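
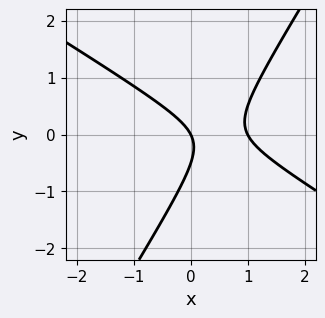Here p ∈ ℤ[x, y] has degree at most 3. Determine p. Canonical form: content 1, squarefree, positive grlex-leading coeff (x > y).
1. Degree: the shape is more complex than any degree-1 curve, so deg p = 2.
2. From the axis intercepts and sections: the x-axis gridline crossings are at x ∈ {0, 1}; one y-axis crossing is at y = 0.
3. The integer polynomial consistent with all of this is the stated p.

2*x^2 + 2*x*y - 2*y^2 - 2*x - y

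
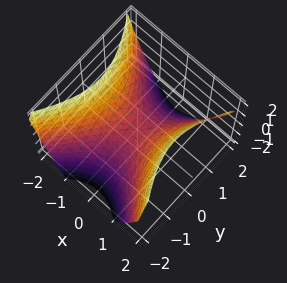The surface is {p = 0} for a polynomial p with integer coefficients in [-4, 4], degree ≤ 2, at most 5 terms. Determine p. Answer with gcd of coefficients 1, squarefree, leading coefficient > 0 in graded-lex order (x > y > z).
3*x^2 - 2*y^2 - 3*z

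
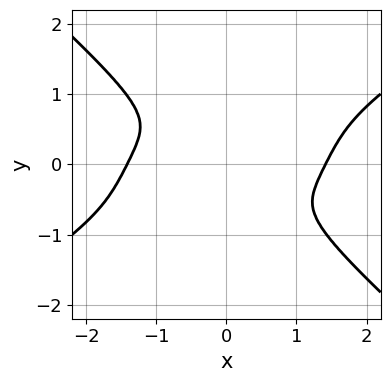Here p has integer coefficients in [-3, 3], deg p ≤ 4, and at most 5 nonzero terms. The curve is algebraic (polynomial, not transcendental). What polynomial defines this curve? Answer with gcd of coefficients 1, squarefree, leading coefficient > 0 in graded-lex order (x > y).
First, the degree is 4 — a generic line meets the curve in up to 4 points.
Finally, the integer polynomial consistent with all of this is the stated p.

x^4 - x^3*y - 3*y^4 - 2*x^2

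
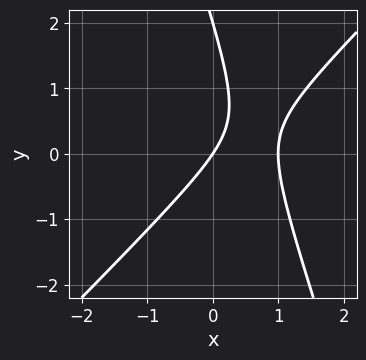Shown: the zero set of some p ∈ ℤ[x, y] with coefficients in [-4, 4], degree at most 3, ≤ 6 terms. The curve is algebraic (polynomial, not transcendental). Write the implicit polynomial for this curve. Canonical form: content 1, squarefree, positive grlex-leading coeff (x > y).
(a) The degree is 2 — the shape is more complex than any degree-1 curve.
(b) Reading off the gridlines: the x-axis gridline crossings are at x ∈ {0, 1}; the y-axis gridline crossings are at y ∈ {0, 2}.
(c) Solving for integer coefficients yields p as stated.

3*x^2 - 2*x*y - y^2 - 3*x + 2*y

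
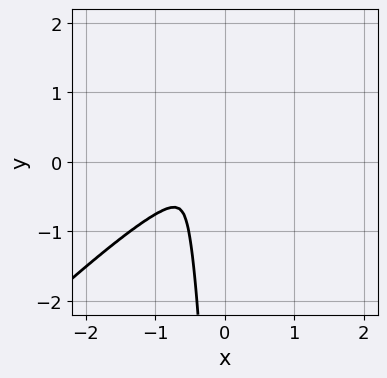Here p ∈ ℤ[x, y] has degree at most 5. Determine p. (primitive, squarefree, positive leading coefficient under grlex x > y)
x^4 - x*y^3 + 3*x*y^2 + 2*y^2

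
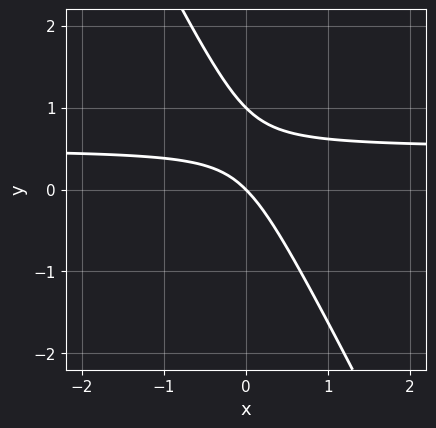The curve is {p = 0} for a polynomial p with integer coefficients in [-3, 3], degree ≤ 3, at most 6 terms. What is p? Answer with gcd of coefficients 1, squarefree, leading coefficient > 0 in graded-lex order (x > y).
2*x*y + y^2 - x - y

1. Degree: the shape is more complex than any degree-1 curve, so deg p = 2.
2. From the axis intercepts and sections: among the integer gridlines, it crosses the y-axis at y ∈ {0, 1}; one x-axis crossing is at x = 0.
3. Solving for integer coefficients yields p as stated.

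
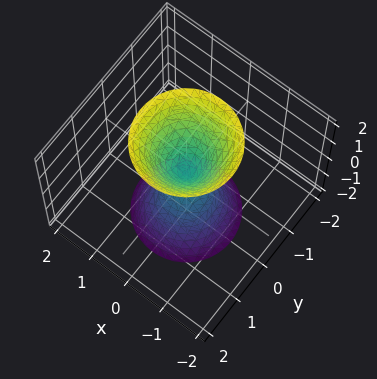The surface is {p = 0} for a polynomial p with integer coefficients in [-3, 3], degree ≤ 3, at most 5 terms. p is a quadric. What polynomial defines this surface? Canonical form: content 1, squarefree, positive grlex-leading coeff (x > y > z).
First, there are 2 components. Treating them together as one polynomial.
Next, deg p = 2. A double cone through the origin; a quadric.
Next, symmetries: the z ↦ −z reflection is a symmetry, so z appears only in even powers; the surface is invariant under rotation about z: p = q(x² + y², z).
Then, from the visible intercepts: it meets the x-axis at x = 0 (among the integer gridlines); it meets the z-axis at z = 0 (among the integer gridlines); a circular section at z = 1 has radius between 0 and 1; one y-axis crossing is at y = 0.
Finally, matching integer coefficients to the picture gives p.

3*x^2 + 3*y^2 - z^2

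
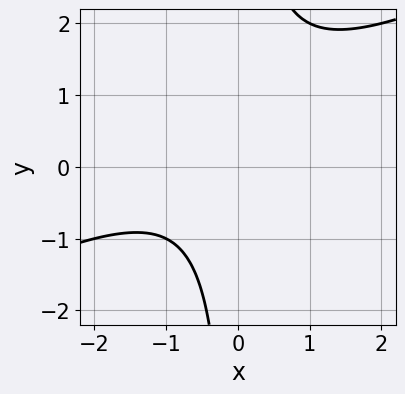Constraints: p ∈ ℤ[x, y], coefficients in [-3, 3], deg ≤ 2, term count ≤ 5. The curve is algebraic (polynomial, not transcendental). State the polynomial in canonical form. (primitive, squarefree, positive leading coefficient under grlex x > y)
x^2 - 2*x*y + x + 2

1. Degree: no degree-1 curve has this shape, so deg p = 2.
2. Checking where it meets the axes: no x-intercept at any integer in the box; it misses every integer gridline on the y-axis.
3. Putting this together gives p.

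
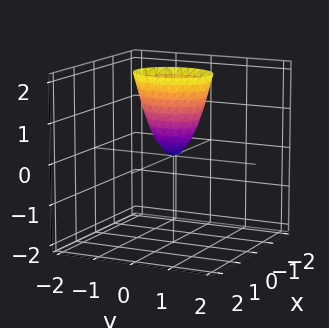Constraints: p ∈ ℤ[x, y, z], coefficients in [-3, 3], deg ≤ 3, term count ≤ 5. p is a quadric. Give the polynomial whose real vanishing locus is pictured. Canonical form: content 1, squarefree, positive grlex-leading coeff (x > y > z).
(a) deg p = 2. A paraboloid; a quadric.
(b) Symmetries: mirror symmetry x ↦ −x ⇒ only even powers of x; the y ↦ −y reflection is a symmetry, so y appears only in even powers.
(c) Checking where it meets the axes: it meets the z-axis at z = 0 (among the integer gridlines); it meets the x-axis at x = 0 (among the integer gridlines).
(d) These observations pin down the coefficients.

3*x^2 + 2*y^2 - z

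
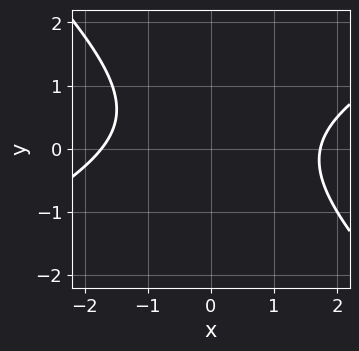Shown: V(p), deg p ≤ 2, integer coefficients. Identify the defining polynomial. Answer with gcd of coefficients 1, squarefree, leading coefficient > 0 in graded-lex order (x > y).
The degree is 2 — no degree-1 curve has this shape.
Against the integer gridlines: it misses every integer gridline on the y-axis.
Putting this together gives p.

x^2 - x*y - 2*y^2 + y - 3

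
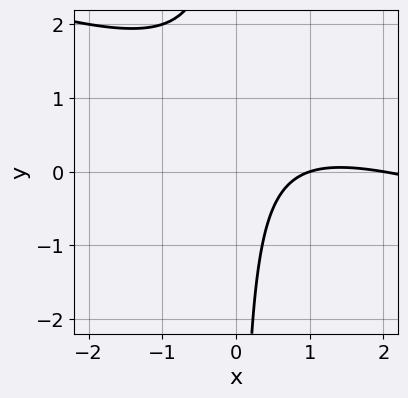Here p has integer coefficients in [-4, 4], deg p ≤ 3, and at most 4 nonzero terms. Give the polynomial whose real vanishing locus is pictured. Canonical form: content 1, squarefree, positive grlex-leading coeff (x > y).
x^2 + 3*x*y - 3*x + 2

(a) The degree is 2 — no degree-1 curve has this shape.
(b) Observable constraints: it misses every integer gridline on the y-axis; the x-axis gridline crossings are at x ∈ {1, 2}.
(c) Assembling these constraints gives the stated polynomial.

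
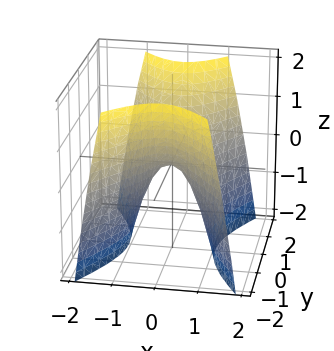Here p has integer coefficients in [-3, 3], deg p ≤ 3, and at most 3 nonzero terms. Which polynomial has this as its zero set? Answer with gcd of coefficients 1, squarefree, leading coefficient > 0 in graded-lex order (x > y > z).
2*x^2 - y^2 + z

1. The degree is 2 — a saddle surface; a quadric.
2. Symmetries: the x ↦ −x reflection is a symmetry, so x appears only in even powers; the y ↦ −y reflection is a symmetry, so y appears only in even powers.
3. From the axis intercepts and sections: it crosses the z-axis at the gridline z = 0; it crosses the y-axis at the gridline y = 0; one x-axis crossing is at x = 0.
4. Putting this together gives p.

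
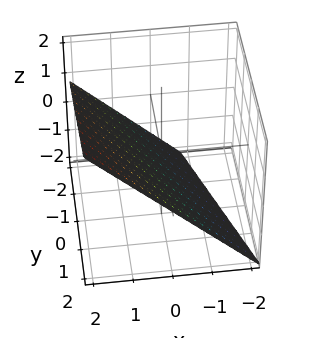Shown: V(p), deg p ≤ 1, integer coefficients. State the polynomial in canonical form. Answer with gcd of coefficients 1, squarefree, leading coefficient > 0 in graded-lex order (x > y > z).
Degree: the surface is flat (a plane), so deg p = 1.
Reading off the gridlines: it meets the y-axis at y = 2 (among the integer gridlines).
Fitting integer coefficients to these (and the overall shape) gives p.

3*x + y - 3*z - 2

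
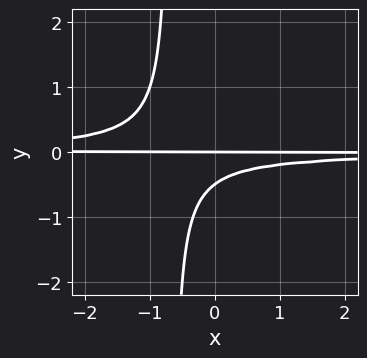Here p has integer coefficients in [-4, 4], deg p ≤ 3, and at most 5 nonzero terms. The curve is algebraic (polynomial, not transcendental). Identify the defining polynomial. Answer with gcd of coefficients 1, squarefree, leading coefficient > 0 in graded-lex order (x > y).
3*x*y^2 + 2*y^2 + y

Degree: no degree-2 curve has this shape, so deg p = 3.
Reading off the gridlines: every point of the x-axis in the box is on the curve; one y-axis crossing is at y = 0.
Putting this together gives p.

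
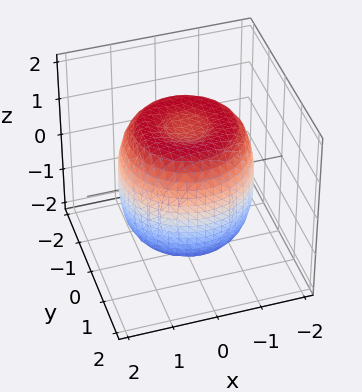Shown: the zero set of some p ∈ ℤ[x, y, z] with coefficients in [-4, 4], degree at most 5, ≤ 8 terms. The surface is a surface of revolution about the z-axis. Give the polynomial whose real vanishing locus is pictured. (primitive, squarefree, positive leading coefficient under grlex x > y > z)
2*x^4 + 4*x^2*y^2 + 2*y^4 - 3*x^2 - 3*y^2 + 2*z^2 - 3

1. deg p = 4.
2. Symmetries: every cross-section ⟂ z is a circle, so x, y appear only via x² + y².
3. Reading off the gridlines: a circular section at z = -1 has radius between 1 and 2.
4. Together with the visible shape, these determine p as stated.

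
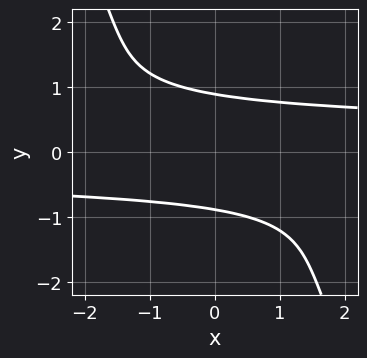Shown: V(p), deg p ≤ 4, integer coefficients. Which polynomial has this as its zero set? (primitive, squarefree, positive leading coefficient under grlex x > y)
2*x*y^3 + y^4 + 3*y^2 - 3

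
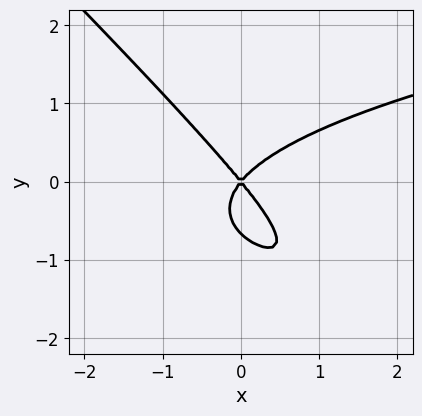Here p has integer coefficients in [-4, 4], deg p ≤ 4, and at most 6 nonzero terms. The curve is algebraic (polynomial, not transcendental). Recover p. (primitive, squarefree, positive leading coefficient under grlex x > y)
3*x*y^2 + 3*y^3 - 3*x^2 + 2*y^2

(a) The degree is 3 — the shape is more complex than any degree-2 curve.
(b) Against the integer gridlines: it meets the x-axis at x = 0 (among the integer gridlines); it crosses the y-axis at the gridline y = 0.
(c) These observations pin down the coefficients.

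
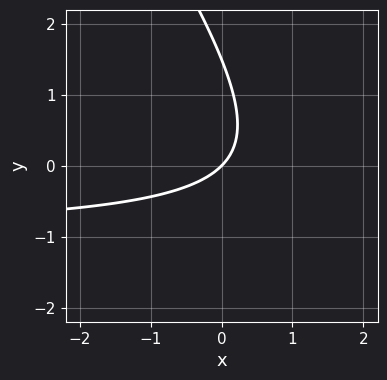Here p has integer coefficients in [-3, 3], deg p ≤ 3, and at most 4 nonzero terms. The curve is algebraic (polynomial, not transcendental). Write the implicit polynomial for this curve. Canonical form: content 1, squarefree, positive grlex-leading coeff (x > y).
Degree: no degree-1 curve has this shape, so deg p = 2.
Checking where it meets the axes: it crosses the x-axis at the gridline x = 0; it crosses the y-axis at the gridline y = 0.
Solving for integer coefficients yields p as stated.

3*x*y + 2*y^2 + 3*x - 3*y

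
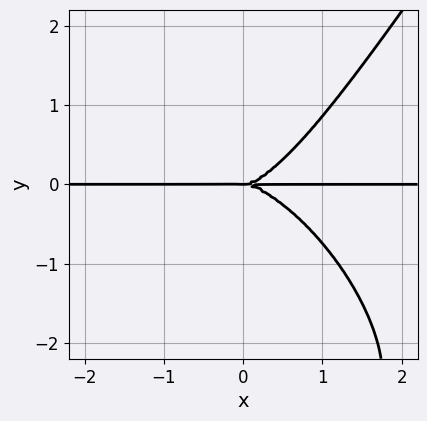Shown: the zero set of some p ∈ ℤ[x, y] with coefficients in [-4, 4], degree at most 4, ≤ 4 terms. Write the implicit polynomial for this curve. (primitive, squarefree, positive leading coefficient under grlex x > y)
2*x^3*y + x^2*y^2 - y^4 - 3*y^3

(a) Degree: no degree-3 curve has this shape, so deg p = 4.
(b) From the visible intercepts: every point of the x-axis in the box is on the curve; it meets the y-axis at y = 0 (among the integer gridlines).
(c) Matching integer coefficients to the picture gives p.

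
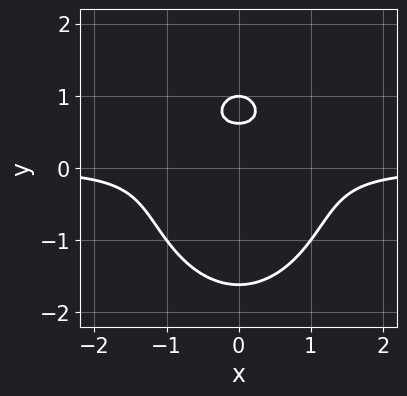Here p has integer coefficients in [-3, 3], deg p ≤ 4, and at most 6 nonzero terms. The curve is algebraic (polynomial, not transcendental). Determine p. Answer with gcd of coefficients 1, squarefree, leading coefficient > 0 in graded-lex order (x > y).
First, the degree is 3 — no degree-2 curve has this shape.
Next, symmetries: the x ↦ −x reflection is a symmetry, so x appears only in even powers.
Next, from the visible intercepts: no x-intercept at any integer in the box; it meets the y-axis at y = 1 (among the integer gridlines).
Finally, putting this together gives p.

2*x^2*y + y^3 - 2*y + 1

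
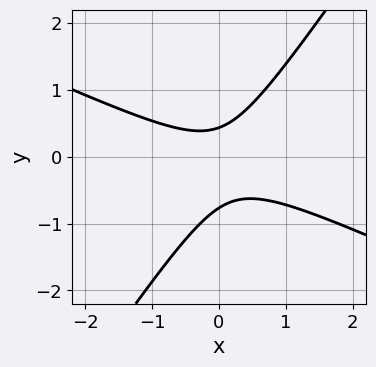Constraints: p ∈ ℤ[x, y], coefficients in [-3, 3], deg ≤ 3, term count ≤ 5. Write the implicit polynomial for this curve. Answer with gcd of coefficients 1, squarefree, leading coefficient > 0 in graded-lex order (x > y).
2*x^2 + 3*x*y - 3*y^2 - y + 1

(a) deg p = 2. The shape is more complex than any degree-1 curve.
(b) From the axis intercepts and sections: no x-intercept at any integer in the box.
(c) Solving for integer coefficients yields p as stated.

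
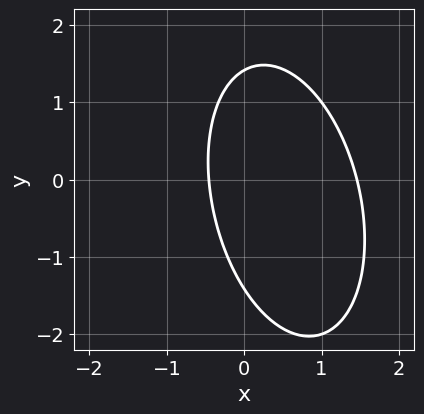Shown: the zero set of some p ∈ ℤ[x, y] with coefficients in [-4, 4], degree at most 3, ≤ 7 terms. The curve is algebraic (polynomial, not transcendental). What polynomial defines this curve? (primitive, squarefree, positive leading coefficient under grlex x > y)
3*x^2 + x*y + y^2 - 3*x - 2

Degree: no degree-1 curve has this shape, so deg p = 2.
Putting this together gives p.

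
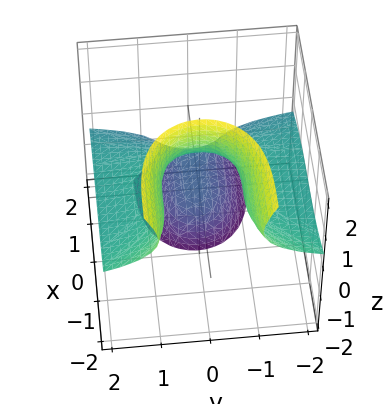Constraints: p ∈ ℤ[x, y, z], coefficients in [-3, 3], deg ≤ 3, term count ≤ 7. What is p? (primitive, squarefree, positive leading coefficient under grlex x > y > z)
x^3 + 3*x^2*z + 3*x*z^2 + 3*y^2*z - 1

1. Degree: a generic line meets the surface in up to 3 points, so deg p = 3.
2. From the axis intercepts and sections: no z-intercept at any integer in the box; it meets the x-axis at x = 1 (among the integer gridlines).
3. The integer polynomial consistent with all of this is the stated p.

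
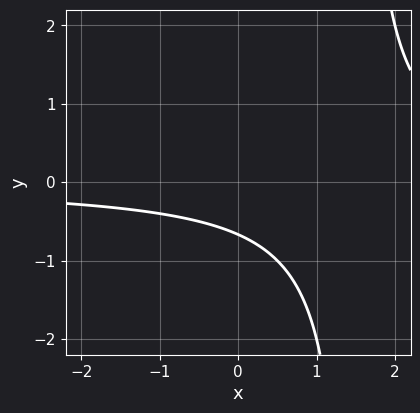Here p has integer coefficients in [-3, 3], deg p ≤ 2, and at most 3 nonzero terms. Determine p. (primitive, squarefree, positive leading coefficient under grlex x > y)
2*x*y - 3*y - 2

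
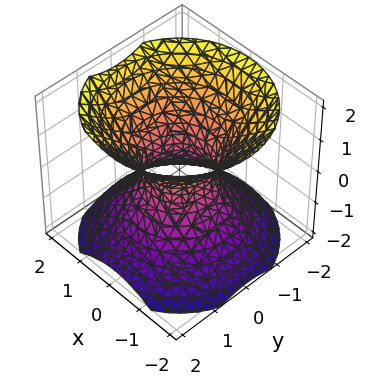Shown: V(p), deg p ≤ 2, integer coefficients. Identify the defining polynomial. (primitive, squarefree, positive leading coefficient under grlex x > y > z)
3*x^2 + 3*y^2 - 3*z^2 - 2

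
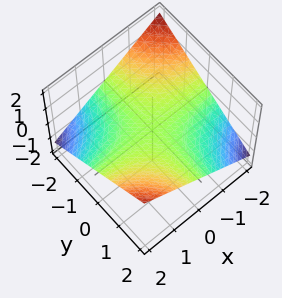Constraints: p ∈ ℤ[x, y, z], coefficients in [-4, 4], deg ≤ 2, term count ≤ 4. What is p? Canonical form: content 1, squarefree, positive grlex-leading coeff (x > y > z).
x*y - 3*z

1. Degree: a saddle surface; a quadric, so deg p = 2.
2. Reading off the gridlines: it crosses the z-axis at the gridline z = 0; every point of the y-axis in the box is on the surface; every point of the x-axis in the box is on the surface.
3. Putting this together gives p.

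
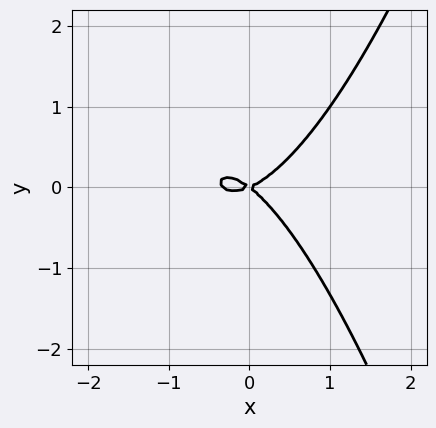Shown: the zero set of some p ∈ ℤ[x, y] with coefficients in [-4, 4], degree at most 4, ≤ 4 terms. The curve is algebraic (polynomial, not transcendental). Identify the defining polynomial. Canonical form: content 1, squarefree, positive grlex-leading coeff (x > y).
(a) Degree: no degree-2 curve has this shape, so deg p = 3.
(b) From the axis intercepts and sections: it meets the y-axis at y = 0 (among the integer gridlines); it crosses the x-axis at the gridline x = 0.
(c) The integer polynomial consistent with all of this is the stated p.

3*x^3 + x^2 - x*y - 3*y^2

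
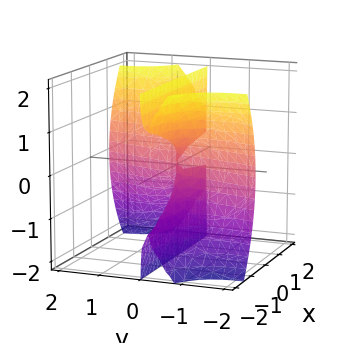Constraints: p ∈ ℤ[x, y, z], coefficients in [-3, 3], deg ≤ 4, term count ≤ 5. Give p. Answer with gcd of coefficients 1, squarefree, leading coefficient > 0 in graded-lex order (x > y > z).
First, degree: no degree-2 surface has this shape, so deg p = 3.
Then, observable constraints: every point of the x-axis in the box is on the surface; one y-axis crossing is at y = 0; every point of the z-axis in the box is on the surface.
Finally, putting this together gives p.

3*x*y^2 - y^3 - y*z^2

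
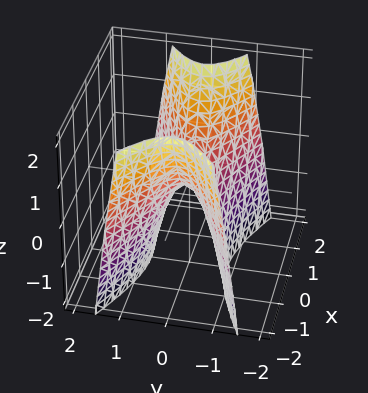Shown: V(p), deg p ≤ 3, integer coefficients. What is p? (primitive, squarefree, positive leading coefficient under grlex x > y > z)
x^2 - 3*y^2 - z

The degree is 2 — a hyperbolic paraboloid; a quadric.
Symmetries: mirror symmetry y ↦ −y ⇒ only even powers of y; mirror symmetry x ↦ −x ⇒ only even powers of x.
Reading off the gridlines: it crosses the x-axis at the gridline x = 0; one y-axis crossing is at y = 0; it crosses the z-axis at the gridline z = 0.
Together with the visible shape, these determine p as stated.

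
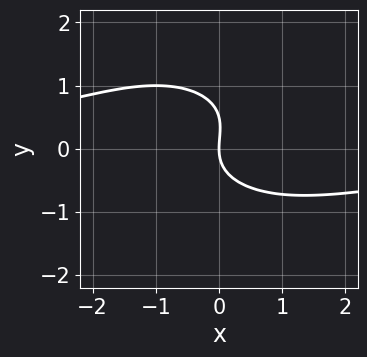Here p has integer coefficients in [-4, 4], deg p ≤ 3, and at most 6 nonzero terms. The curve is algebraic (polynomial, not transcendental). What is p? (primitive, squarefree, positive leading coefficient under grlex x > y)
First, degree: no degree-2 curve has this shape, so deg p = 3.
Next, from the visible intercepts: it meets the y-axis at y = 0 (among the integer gridlines); it crosses the x-axis at the gridline x = 0.
Finally, these observations pin down the coefficients.

x^2*y + 2*y^3 - y^2 + 2*x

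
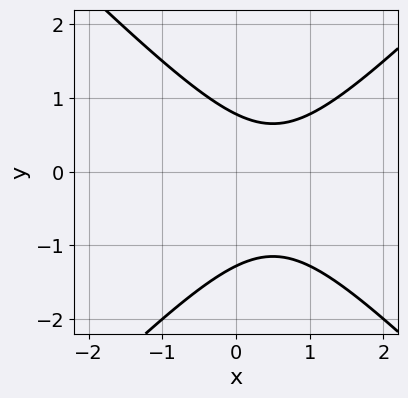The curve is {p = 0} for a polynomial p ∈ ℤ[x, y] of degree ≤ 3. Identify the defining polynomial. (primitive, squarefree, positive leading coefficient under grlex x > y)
First, the degree is 2 — the shape is more complex than any degree-1 curve.
Next, reading off the gridlines: no x-intercept at any integer in the box.
Finally, together with the visible shape, these determine p as stated.

2*x^2 - 2*y^2 - 2*x - y + 2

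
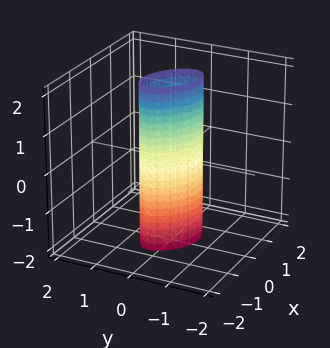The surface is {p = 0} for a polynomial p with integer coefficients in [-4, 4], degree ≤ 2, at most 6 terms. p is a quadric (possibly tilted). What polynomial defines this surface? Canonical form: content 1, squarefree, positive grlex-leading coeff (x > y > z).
The degree is 2 — the shape is more complex than any degree-1 surface.
Checking where it meets the axes: it misses every integer gridline on the z-axis.
Matching integer coefficients to the picture gives p.

2*x^2 + 2*x*y + 3*y^2 - 1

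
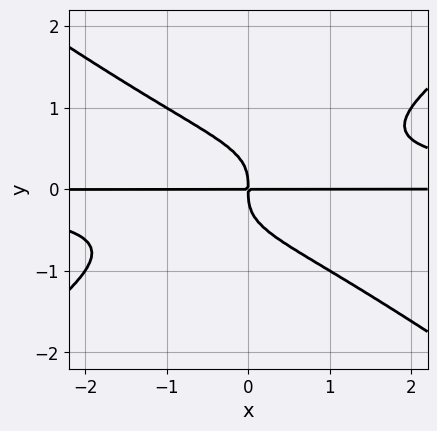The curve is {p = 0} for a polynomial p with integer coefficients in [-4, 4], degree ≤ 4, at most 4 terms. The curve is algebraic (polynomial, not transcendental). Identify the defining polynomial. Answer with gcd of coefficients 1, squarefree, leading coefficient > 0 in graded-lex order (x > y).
x^2*y^2 - 2*y^4 - x*y

(a) The degree is 4 — no degree-3 curve has this shape.
(b) From the visible intercepts: every point of the x-axis in the box is on the curve.
(c) The integer polynomial consistent with all of this is the stated p.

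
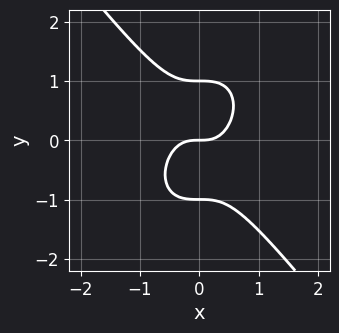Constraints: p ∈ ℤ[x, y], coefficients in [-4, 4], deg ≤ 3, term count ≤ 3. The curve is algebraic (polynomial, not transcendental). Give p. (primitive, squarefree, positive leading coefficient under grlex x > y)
deg p = 3. A generic line meets the curve in up to 3 points.
From the visible intercepts: the y-axis gridline crossings are at y ∈ {-1, 0, 1}; it crosses the x-axis at the gridline x = 0.
These observations pin down the coefficients.

2*x^3 + y^3 - y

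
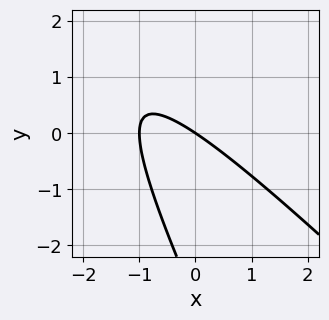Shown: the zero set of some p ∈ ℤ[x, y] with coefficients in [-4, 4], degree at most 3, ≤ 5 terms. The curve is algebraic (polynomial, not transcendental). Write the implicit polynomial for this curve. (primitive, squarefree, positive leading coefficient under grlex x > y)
Degree: no degree-1 curve has this shape, so deg p = 2.
From the visible intercepts: one y-axis crossing is at y = 0; among the integer gridlines, it crosses the x-axis at x ∈ {-1, 0}.
Fitting integer coefficients to these (and the overall shape) gives p.

2*x^2 + 3*x*y + y^2 + 2*x + 3*y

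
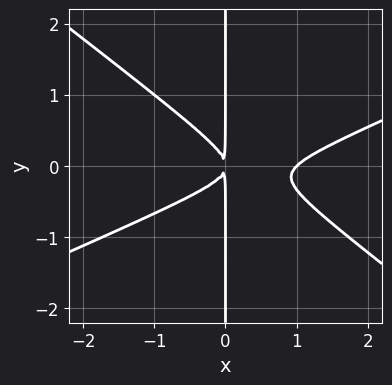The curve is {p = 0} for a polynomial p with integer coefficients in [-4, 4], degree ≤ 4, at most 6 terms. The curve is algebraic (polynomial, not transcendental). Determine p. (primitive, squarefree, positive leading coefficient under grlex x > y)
1. The degree is 3 — the shape is more complex than any degree-2 curve.
2. Observable constraints: every point of the y-axis in the box is on the curve; it crosses the x-axis at the gridline x = 1.
3. The integer polynomial consistent with all of this is the stated p.

x^3 - x^2*y - 3*x*y^2 - x^2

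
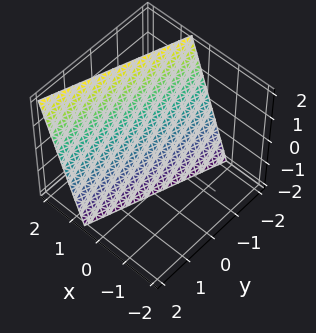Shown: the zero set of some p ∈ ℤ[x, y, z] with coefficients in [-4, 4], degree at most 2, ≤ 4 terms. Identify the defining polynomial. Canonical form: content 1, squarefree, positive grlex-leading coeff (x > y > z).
3*x - y - z - 2

First, degree: every cross-section is a straight line — this is a plane, so deg p = 1.
Next, from the axis intercepts and sections: it crosses the z-axis at the gridline z = -2; it crosses the y-axis at the gridline y = -2.
Finally, matching integer coefficients to the picture gives p.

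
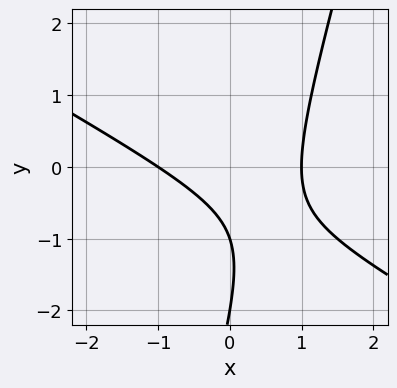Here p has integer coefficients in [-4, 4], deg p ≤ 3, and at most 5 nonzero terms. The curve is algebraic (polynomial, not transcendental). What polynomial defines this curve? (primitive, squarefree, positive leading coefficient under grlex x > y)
(a) deg p = 2. No degree-1 curve has this shape.
(b) From the visible intercepts: among the integer gridlines, it crosses the y-axis at y ∈ {-2, -1}; among the integer gridlines, it crosses the x-axis at x ∈ {-1, 1}.
(c) Assembling these constraints gives the stated polynomial.

2*x^2 + 3*x*y - y^2 - 3*y - 2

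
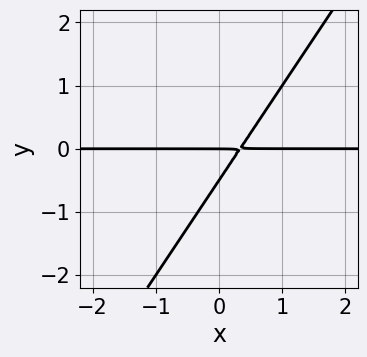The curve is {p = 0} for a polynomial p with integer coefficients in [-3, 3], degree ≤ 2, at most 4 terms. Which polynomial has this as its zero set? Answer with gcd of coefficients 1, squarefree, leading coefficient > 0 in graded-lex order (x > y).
3*x*y - 2*y^2 - y

(a) The degree is 2 — no degree-1 curve has this shape.
(b) Reading off the gridlines: every point of the x-axis in the box is on the curve; it meets the y-axis at y = 0 (among the integer gridlines).
(c) Matching integer coefficients to the picture gives p.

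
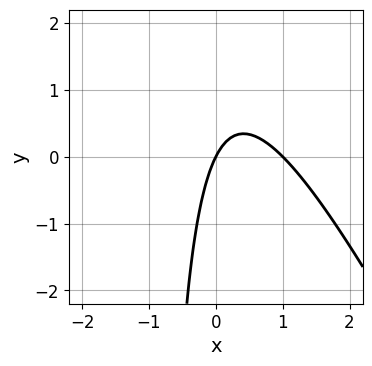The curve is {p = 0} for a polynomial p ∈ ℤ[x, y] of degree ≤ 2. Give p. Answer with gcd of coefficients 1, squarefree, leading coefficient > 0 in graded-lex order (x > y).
2*x^2 + x*y - 2*x + y

1. The degree is 2 — no degree-1 curve has this shape.
2. Checking where it meets the axes: among the integer gridlines, it crosses the x-axis at x ∈ {0, 1}; one y-axis crossing is at y = 0.
3. Assembling these constraints gives the stated polynomial.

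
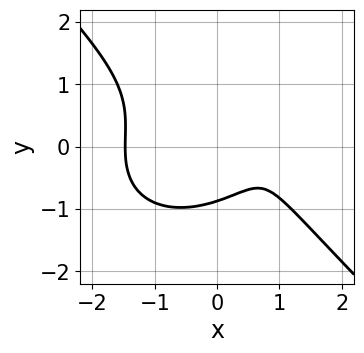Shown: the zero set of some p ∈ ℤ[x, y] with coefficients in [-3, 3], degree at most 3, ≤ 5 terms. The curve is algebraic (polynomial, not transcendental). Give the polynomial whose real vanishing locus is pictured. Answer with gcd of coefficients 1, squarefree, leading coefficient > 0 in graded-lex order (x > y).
First, the degree is 3 — the shape is more complex than any degree-2 curve.
Finally, solving for integer coefficients yields p as stated.

2*x^3 + x*y^2 + 3*y^3 - 3*x + 2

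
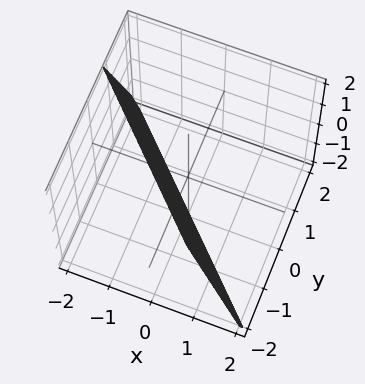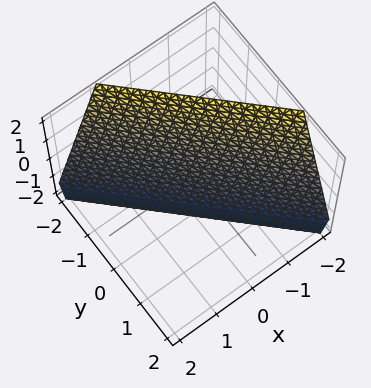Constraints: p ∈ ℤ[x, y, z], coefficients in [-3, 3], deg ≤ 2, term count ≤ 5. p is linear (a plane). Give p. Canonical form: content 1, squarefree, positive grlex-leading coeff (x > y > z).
3*x + 3*y + z + 2

deg p = 1. Every cross-section is a straight line — this is a plane.
Observable constraints: it crosses the z-axis at the gridline z = -2.
Fitting integer coefficients to these (and the overall shape) gives p.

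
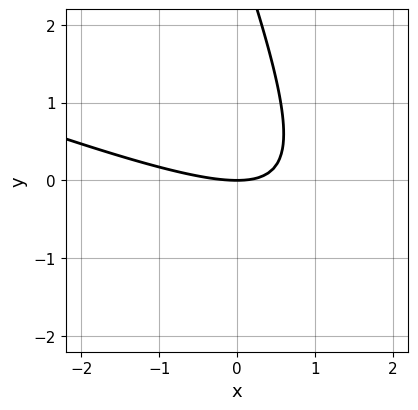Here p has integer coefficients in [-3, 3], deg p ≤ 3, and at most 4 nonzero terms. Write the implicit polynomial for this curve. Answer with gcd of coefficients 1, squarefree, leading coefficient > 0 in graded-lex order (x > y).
(a) The degree is 2 — no degree-1 curve has this shape.
(b) From the axis intercepts and sections: it crosses the y-axis at the gridline y = 0; it crosses the x-axis at the gridline x = 0.
(c) Solving for integer coefficients yields p as stated.

x^2 + 3*x*y + y^2 - 3*y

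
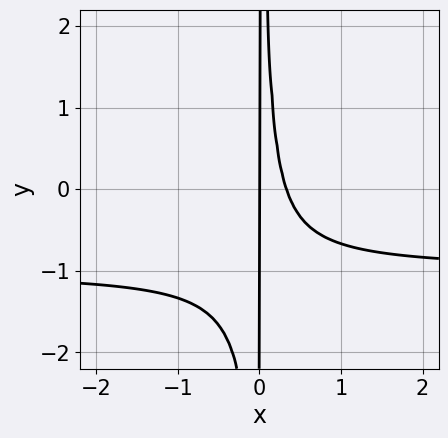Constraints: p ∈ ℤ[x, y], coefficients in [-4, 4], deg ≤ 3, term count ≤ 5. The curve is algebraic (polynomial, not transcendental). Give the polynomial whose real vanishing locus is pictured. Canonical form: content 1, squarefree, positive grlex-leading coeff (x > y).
3*x^2*y + 3*x^2 - x

1. Degree: a generic line meets the curve in up to 3 points, so deg p = 3.
2. Reading off the gridlines: every point of the y-axis in the box is on the curve; it crosses the x-axis at the gridline x = 0.
3. The integer polynomial consistent with all of this is the stated p.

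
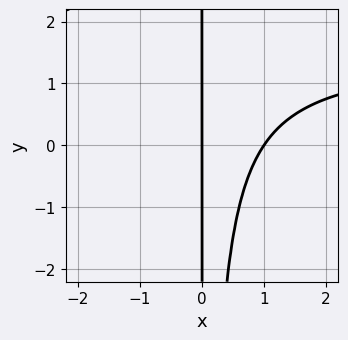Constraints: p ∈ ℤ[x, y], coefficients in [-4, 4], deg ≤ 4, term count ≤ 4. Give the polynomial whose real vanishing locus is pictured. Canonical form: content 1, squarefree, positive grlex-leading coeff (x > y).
2*x^2*y - 3*x^2 + 3*x

(a) The degree is 3 — a generic line meets the curve in up to 3 points.
(b) From the axis intercepts and sections: the x-axis gridline crossings are at x ∈ {0, 1}; the visible y-axis segment lies entirely on the curve.
(c) Matching integer coefficients to the picture gives p.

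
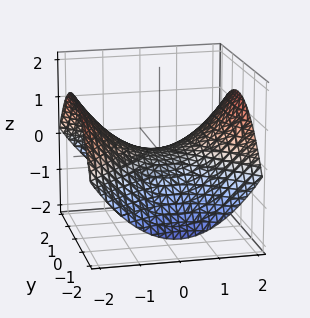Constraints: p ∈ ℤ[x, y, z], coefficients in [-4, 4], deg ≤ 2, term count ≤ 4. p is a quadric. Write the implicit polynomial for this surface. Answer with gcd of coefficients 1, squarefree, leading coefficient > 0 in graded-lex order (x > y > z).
x^2 - y^2 - 3*z

1. deg p = 2. A hyperbolic paraboloid; a quadric.
2. Symmetries: mirror symmetry x ↦ −x ⇒ only even powers of x; the y ↦ −y reflection is a symmetry, so y appears only in even powers.
3. Observable constraints: one y-axis crossing is at y = 0; one x-axis crossing is at x = 0.
4. Matching integer coefficients to the picture gives p.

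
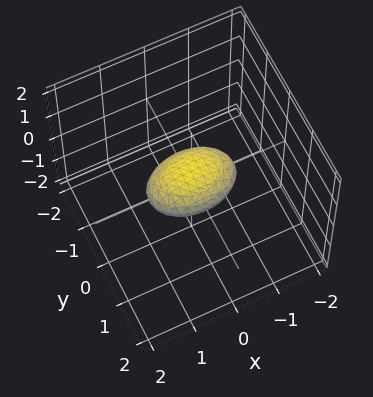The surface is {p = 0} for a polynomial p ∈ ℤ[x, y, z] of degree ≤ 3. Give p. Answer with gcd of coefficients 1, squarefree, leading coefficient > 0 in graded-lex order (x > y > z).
First, the degree is 2 — bounded and convex; a quadric.
Then, symmetries: mirror symmetry y ↦ −y ⇒ only even powers of y; it's symmetric under x → −x, forcing even powers of x; it's symmetric under z → −z, forcing even powers of z.
Then, observable constraints: among the integer gridlines, it crosses the x-axis at x ∈ {-1, 1}.
Finally, assembling these constraints gives the stated polynomial.

x^2 + 2*y^2 + 3*z^2 - 1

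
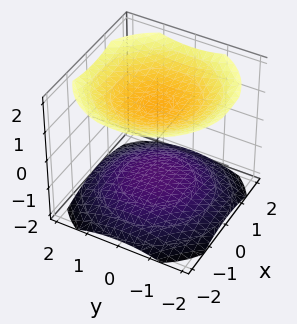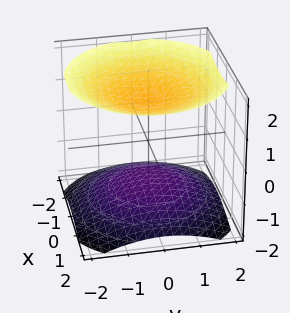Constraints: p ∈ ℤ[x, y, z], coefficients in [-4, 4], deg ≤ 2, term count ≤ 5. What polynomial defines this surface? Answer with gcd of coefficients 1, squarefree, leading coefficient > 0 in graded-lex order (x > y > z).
(a) I count 2 distinct pieces. They look like related sheets of one shape, so recover p as a whole.
(b) Degree: two sheets facing apart; a quadric, so deg p = 2.
(c) Symmetries: the z ↦ −z reflection is a symmetry, so z appears only in even powers; every cross-section ⟂ z is a circle, so x, y appear only via x² + y².
(d) From the axis intercepts and sections: the surface avoids every integer x-axis point in the box; no y-intercept at any integer in the box.
(e) Assembling these constraints gives the stated polynomial.

x^2 + y^2 - 2*z^2 + 3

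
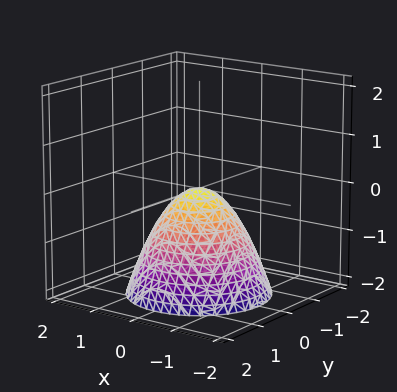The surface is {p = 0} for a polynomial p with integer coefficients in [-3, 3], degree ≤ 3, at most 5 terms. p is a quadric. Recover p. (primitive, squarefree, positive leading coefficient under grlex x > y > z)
x^2 + y^2 + z

(a) The degree is 2 — a paraboloid; a quadric.
(b) By symmetry, the surface is invariant under rotation about z: p = q(x² + y², z).
(c) From the axis intercepts and sections: it crosses the y-axis at the gridline y = 0; a circular section at z = -1 has radius exactly 1; one x-axis crossing is at x = 0; it meets the z-axis at z = 0 (among the integer gridlines).
(d) Together with the visible shape, these determine p as stated.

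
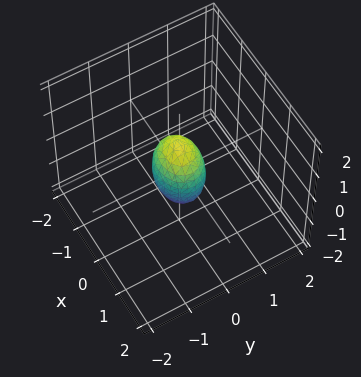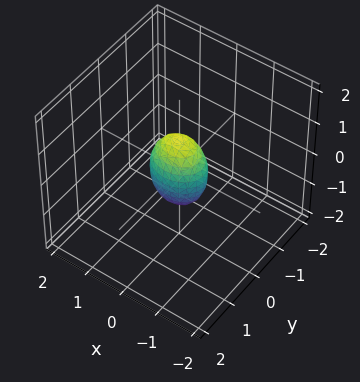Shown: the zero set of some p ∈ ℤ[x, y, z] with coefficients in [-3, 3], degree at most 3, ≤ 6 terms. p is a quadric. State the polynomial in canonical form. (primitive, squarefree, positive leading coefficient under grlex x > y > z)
The degree is 2 — a closed, bounded, convex surface; a quadric.
Symmetries: the z ↦ −z reflection is a symmetry, so z appears only in even powers; it's symmetric under y → −y, forcing even powers of y; the x ↦ −x reflection is a symmetry, so x appears only in even powers.
From the visible intercepts: among the integer gridlines, it crosses the z-axis at z ∈ {-1, 1}.
Putting this together gives p.

2*x^2 + 3*y^2 + z^2 - 1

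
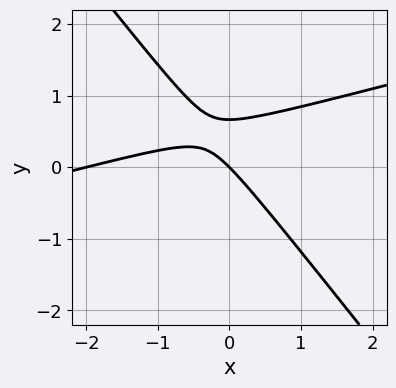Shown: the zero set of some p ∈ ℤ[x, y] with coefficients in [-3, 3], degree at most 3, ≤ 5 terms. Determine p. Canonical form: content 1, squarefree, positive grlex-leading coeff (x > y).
First, the degree is 2 — the shape is more complex than any degree-1 curve.
Then, from the axis intercepts and sections: the x-axis gridline crossings are at x ∈ {-2, 0}; it meets the y-axis at y = 0 (among the integer gridlines).
Finally, assembling these constraints gives the stated polynomial.

x^2 - 3*x*y - 3*y^2 + 2*x + 2*y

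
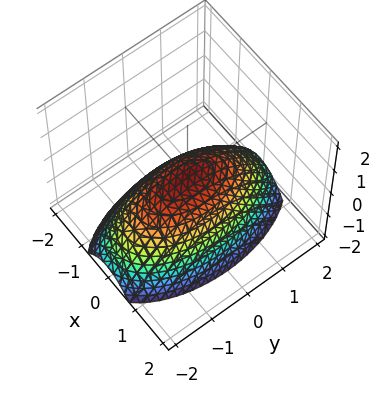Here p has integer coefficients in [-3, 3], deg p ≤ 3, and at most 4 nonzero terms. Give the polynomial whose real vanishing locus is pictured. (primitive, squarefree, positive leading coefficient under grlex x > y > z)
(a) deg p = 2.
(b) Symmetries: the y ↦ −y reflection is a symmetry, so y appears only in even powers; mirror symmetry x ↦ −x ⇒ only even powers of x.
(c) From the visible intercepts: it crosses the y-axis at the gridline y = 0; one z-axis crossing is at z = 0; it meets the x-axis at x = 0 (among the integer gridlines).
(d) Solving for integer coefficients yields p as stated.

3*x^2 + y^2 + 3*z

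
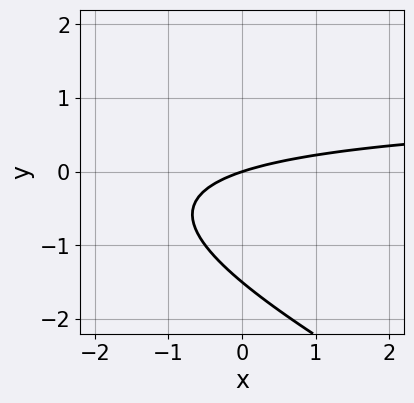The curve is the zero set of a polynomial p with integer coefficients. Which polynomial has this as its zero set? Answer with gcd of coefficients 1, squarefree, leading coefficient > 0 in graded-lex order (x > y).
x*y + 2*y^2 - x + 3*y

(a) deg p = 2. No degree-1 curve has this shape.
(b) From the visible intercepts: it meets the y-axis at y = 0 (among the integer gridlines); it meets the x-axis at x = 0 (among the integer gridlines).
(c) Matching integer coefficients to the picture gives p.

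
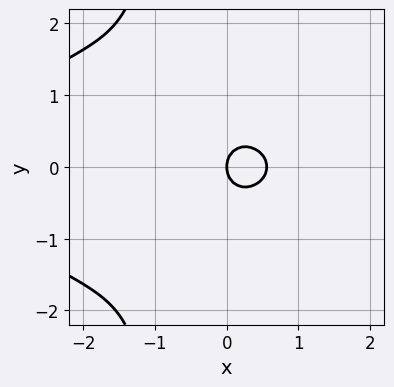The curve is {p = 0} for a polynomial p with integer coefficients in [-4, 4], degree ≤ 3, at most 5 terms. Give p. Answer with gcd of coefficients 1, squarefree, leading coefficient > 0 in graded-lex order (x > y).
(a) deg p = 3. A generic line meets the curve in up to 3 points.
(b) Symmetries: mirror symmetry y ↦ −y ⇒ only even powers of y.
(c) Observable constraints: it meets the y-axis at y = 0 (among the integer gridlines); it meets the x-axis at x = 0 (among the integer gridlines).
(d) These observations pin down the coefficients.

x^3 + 3*x*y^2 + 3*x^2 + 3*y^2 - 2*x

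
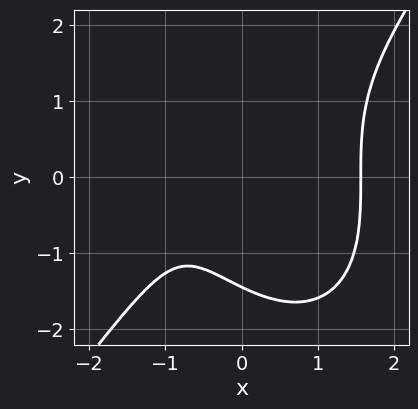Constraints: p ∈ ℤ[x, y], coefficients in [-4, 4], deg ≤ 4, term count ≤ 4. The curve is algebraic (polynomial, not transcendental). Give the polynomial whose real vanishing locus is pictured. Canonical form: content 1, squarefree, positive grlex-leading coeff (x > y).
2*x^3 - y^3 - 3*x - 3

(a) The degree is 3 — no degree-2 curve has this shape.
(b) Putting this together gives p.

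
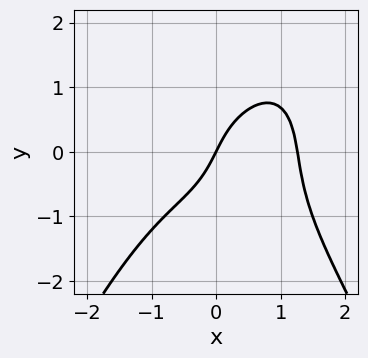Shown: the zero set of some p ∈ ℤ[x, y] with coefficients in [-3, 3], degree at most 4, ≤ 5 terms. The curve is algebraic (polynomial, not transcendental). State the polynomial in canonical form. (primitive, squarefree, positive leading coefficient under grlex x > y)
x^4 + y^3 - 2*x + y

1. deg p = 4. A generic line meets the curve in up to 4 points.
2. Checking where it meets the axes: it meets the y-axis at y = 0 (among the integer gridlines); it meets the x-axis at x = 0 (among the integer gridlines).
3. These observations pin down the coefficients.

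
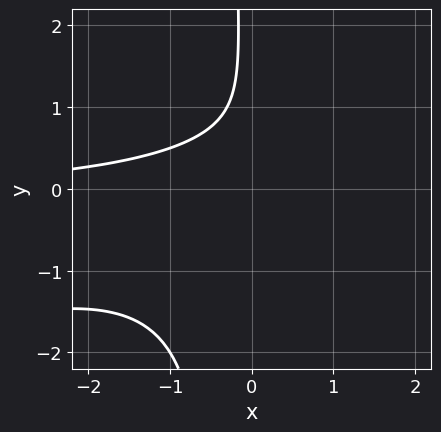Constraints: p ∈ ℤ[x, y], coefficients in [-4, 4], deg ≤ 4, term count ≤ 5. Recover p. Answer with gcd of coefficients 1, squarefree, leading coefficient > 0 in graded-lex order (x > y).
x^2*y - 3*x*y^2 - y^2 + 2*y - 2

Degree: a generic line meets the curve in up to 3 points, so deg p = 3.
Against the integer gridlines: the curve avoids every integer y-axis point in the box; the curve avoids every integer x-axis point in the box.
The integer polynomial consistent with all of this is the stated p.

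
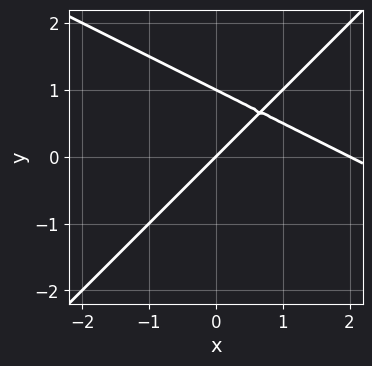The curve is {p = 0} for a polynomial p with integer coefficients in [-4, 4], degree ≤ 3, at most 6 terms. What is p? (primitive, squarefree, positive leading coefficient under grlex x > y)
First, degree: a generic line meets the curve in up to 2 points, so deg p = 2.
Next, from the visible intercepts: among the integer gridlines, it crosses the y-axis at y ∈ {0, 1}; among the integer gridlines, it crosses the x-axis at x ∈ {0, 2}.
Finally, these observations pin down the coefficients.

x^2 + x*y - 2*y^2 - 2*x + 2*y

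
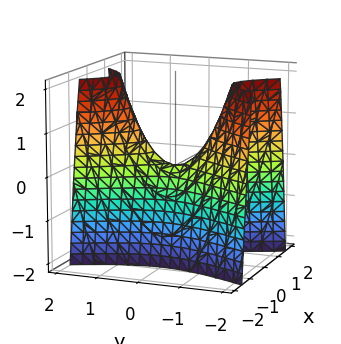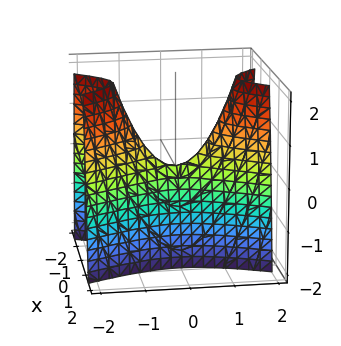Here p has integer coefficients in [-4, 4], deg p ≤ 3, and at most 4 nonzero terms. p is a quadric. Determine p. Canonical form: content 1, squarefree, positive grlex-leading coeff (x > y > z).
3*x^2 - y^2 + z

(a) Degree: a hyperbolic paraboloid; a quadric, so deg p = 2.
(b) Symmetries: mirror symmetry x ↦ −x ⇒ only even powers of x; mirror symmetry y ↦ −y ⇒ only even powers of y.
(c) From the axis intercepts and sections: it crosses the x-axis at the gridline x = 0; it crosses the y-axis at the gridline y = 0; one z-axis crossing is at z = 0.
(d) Fitting integer coefficients to these (and the overall shape) gives p.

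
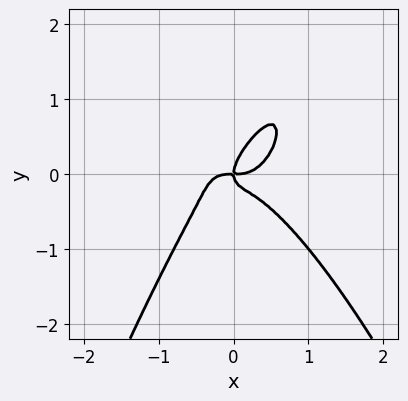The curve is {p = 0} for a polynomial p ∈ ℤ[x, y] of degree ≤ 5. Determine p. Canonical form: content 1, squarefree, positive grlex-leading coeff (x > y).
3*x^4 - 2*x*y^2 + 2*y^3 - x*y

(a) Degree: a generic line meets the curve in up to 4 points, so deg p = 4.
(b) Observable constraints: it meets the y-axis at y = 0 (among the integer gridlines); it crosses the x-axis at the gridline x = 0.
(c) Matching integer coefficients to the picture gives p.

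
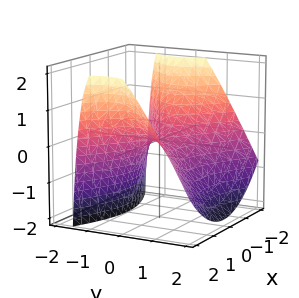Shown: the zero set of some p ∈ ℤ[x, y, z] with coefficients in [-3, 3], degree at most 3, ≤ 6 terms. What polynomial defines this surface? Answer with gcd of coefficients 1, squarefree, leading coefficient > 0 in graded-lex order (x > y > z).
The degree is 2 — the shape is more complex than any degree-1 surface.
Observable constraints: one z-axis crossing is at z = 0; one y-axis crossing is at y = 0; one x-axis crossing is at x = 0.
These observations pin down the coefficients.

x^2 - 2*y^2 - y*z - 2*z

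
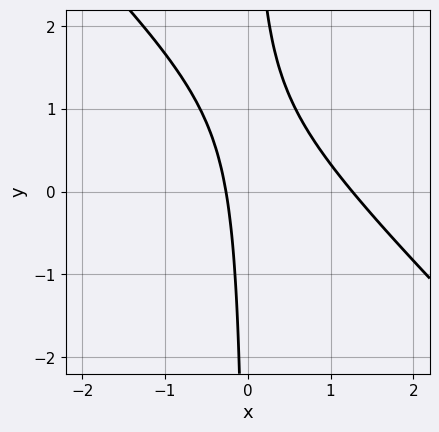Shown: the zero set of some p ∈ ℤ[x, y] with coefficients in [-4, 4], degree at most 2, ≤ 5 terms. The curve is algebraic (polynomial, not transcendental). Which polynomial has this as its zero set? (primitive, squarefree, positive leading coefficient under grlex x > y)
3*x^2 + 3*x*y - 3*x - 1

1. Degree: a generic line meets the curve in up to 2 points, so deg p = 2.
2. Checking where it meets the axes: it misses every integer gridline on the y-axis.
3. The integer polynomial consistent with all of this is the stated p.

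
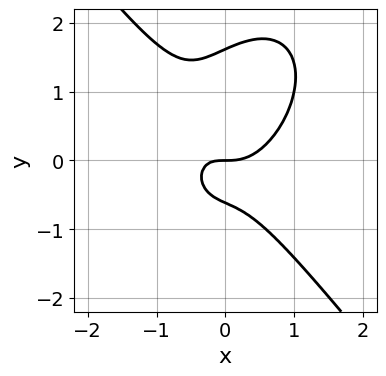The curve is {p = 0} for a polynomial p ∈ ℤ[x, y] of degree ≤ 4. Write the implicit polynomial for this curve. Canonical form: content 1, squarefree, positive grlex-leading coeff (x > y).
1. Degree: a generic line meets the curve in up to 3 points, so deg p = 3.
2. Observable constraints: it crosses the y-axis at the gridline y = 0; one x-axis crossing is at x = 0.
3. Assembling these constraints gives the stated polynomial.

2*x^3 + y^3 - x*y - y^2 - y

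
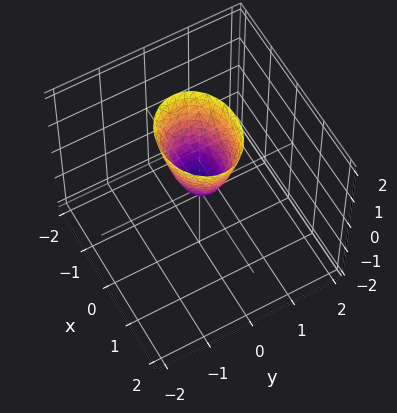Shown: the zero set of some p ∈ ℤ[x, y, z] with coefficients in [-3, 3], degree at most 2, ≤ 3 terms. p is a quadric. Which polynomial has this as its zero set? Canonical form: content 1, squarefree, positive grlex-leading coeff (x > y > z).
2*x^2 + 3*y^2 - z

First, the degree is 2 — a single bowl opening along one axis; a quadric.
Next, symmetries: the x ↦ −x reflection is a symmetry, so x appears only in even powers; the y ↦ −y reflection is a symmetry, so y appears only in even powers.
Next, observable constraints: one x-axis crossing is at x = 0; one y-axis crossing is at y = 0.
Finally, these observations pin down the coefficients.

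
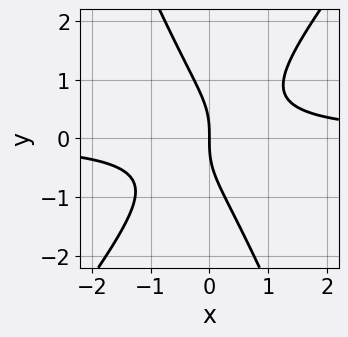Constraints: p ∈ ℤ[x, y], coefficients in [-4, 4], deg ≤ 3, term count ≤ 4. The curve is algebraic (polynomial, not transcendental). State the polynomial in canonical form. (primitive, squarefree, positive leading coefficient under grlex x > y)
1. The degree is 3 — the shape is more complex than any degree-2 curve.
2. Against the integer gridlines: it meets the y-axis at y = 0 (among the integer gridlines); it crosses the x-axis at the gridline x = 0.
3. Fitting integer coefficients to these (and the overall shape) gives p.

3*x^2*y - x*y^2 - y^3 - 2*x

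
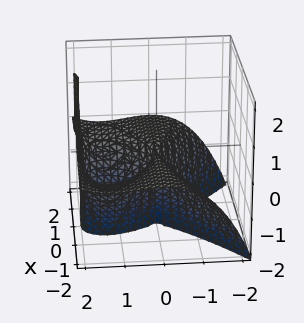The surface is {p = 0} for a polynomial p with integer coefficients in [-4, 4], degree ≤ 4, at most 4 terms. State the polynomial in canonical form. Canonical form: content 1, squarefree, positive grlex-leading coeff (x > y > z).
2*x^2*z - y^3 + 2*y^2

First, degree: a generic line meets the surface in up to 3 points, so deg p = 3.
Next, observable constraints: every point of the x-axis in the box is on the surface; it crosses the y-axis at the gridline y = 2; every point of the z-axis in the box is on the surface.
Finally, matching integer coefficients to the picture gives p.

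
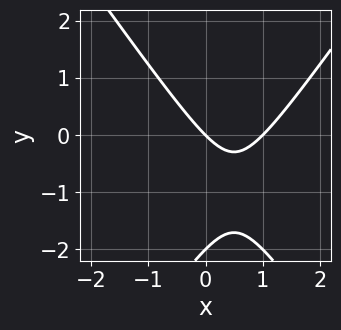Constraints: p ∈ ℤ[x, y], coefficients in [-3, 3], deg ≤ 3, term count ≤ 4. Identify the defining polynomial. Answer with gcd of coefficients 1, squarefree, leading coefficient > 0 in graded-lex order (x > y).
(a) The degree is 2 — no degree-1 curve has this shape.
(b) Reading off the gridlines: among the integer gridlines, it crosses the y-axis at y ∈ {-2, 0}; among the integer gridlines, it crosses the x-axis at x ∈ {0, 1}.
(c) Matching integer coefficients to the picture gives p.

2*x^2 - y^2 - 2*x - 2*y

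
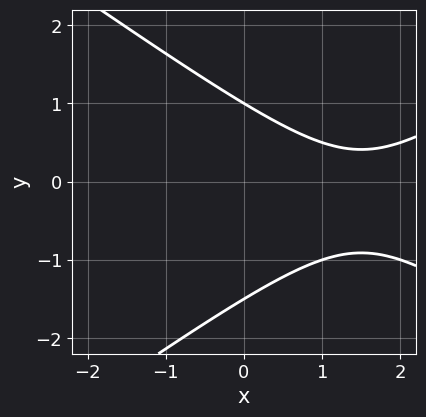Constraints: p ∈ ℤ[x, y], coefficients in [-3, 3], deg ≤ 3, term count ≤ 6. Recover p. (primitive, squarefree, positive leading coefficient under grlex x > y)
1. Degree: no degree-1 curve has this shape, so deg p = 2.
2. Checking where it meets the axes: it meets the y-axis at y = 1 (among the integer gridlines); the curve avoids every integer x-axis point in the box.
3. Together with the visible shape, these determine p as stated.

x^2 - 2*y^2 - 3*x - y + 3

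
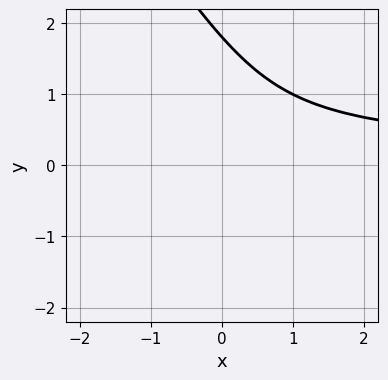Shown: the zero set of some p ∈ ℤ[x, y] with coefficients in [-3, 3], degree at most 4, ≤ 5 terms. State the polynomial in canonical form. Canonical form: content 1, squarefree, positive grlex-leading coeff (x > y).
3*x*y^2 + 2*y^3 - 3*y^2 - 2

First, degree: no degree-2 curve has this shape, so deg p = 3.
Then, from the visible intercepts: the curve avoids every integer x-axis point in the box.
Finally, together with the visible shape, these determine p as stated.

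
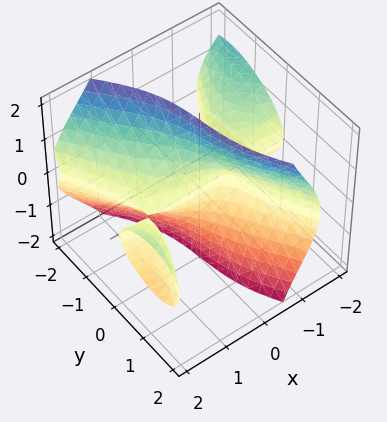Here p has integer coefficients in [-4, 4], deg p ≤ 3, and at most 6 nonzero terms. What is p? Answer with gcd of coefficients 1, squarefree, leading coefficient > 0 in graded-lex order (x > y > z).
(a) The picture has 3 separate pieces. They look like related sheets of one shape, so recover p as a whole.
(b) Degree: a generic line meets the surface in up to 3 points, so deg p = 3.
(c) From the axis intercepts and sections: every point of the z-axis in the box is on the surface; the visible x-axis segment lies entirely on the surface; it meets the y-axis at y = 0 (among the integer gridlines).
(d) Putting this together gives p.

2*x^2*y - 3*x*z^2 - y^3 - x*y - 2*y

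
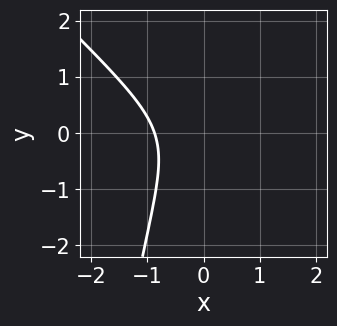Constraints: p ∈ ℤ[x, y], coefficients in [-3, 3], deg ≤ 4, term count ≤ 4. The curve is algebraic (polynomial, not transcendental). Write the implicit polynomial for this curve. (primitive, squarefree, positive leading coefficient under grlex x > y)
3*x^3 + 3*x^2*y + 2*y^2 + 2

(a) deg p = 3.
(b) From the axis intercepts and sections: it misses every integer gridline on the y-axis.
(c) Together with the visible shape, these determine p as stated.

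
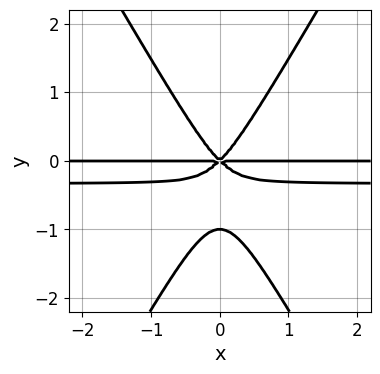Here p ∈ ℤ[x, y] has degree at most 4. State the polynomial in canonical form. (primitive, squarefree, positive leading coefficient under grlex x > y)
3*x^2*y^2 - y^4 + x^2*y - y^3

The degree is 4 — a generic line meets the curve in up to 4 points.
Symmetries: mirror symmetry x ↦ −x ⇒ only even powers of x.
Observable constraints: the y-axis gridline crossings are at y ∈ {-1, 0}; every point of the x-axis in the box is on the curve.
Putting this together gives p.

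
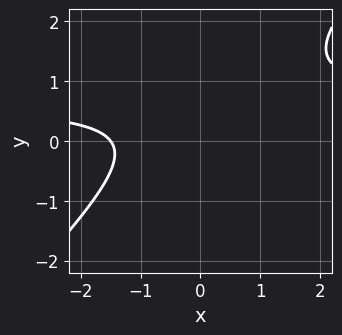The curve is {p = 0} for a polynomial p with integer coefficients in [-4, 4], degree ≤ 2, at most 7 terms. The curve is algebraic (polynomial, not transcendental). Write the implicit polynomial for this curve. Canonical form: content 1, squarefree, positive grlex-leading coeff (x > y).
3*x*y - 3*y^2 - 2*x + 3*y - 3

(a) deg p = 2. The shape is more complex than any degree-1 curve.
(b) From the visible intercepts: the curve avoids every integer y-axis point in the box.
(c) Assembling these constraints gives the stated polynomial.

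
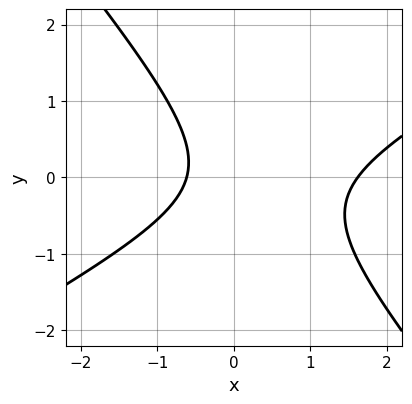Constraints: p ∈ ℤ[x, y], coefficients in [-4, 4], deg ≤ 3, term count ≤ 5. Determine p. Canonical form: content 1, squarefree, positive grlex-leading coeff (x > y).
2*x^2 - 2*x*y - 3*y^2 - 2*x - 2

The degree is 2 — a generic line meets the curve in up to 2 points.
From the axis intercepts and sections: the curve avoids every integer y-axis point in the box.
These observations pin down the coefficients.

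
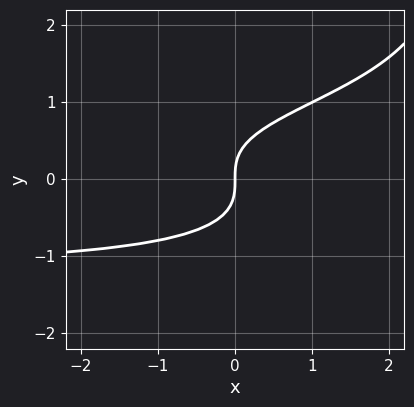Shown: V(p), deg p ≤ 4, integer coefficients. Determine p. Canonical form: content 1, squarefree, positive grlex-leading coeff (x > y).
First, degree: no degree-3 curve has this shape, so deg p = 4.
Next, against the integer gridlines: one x-axis crossing is at x = 0; it meets the y-axis at y = 0 (among the integer gridlines).
Finally, together with the visible shape, these determine p as stated.

x*y^3 - 3*y^3 + 2*x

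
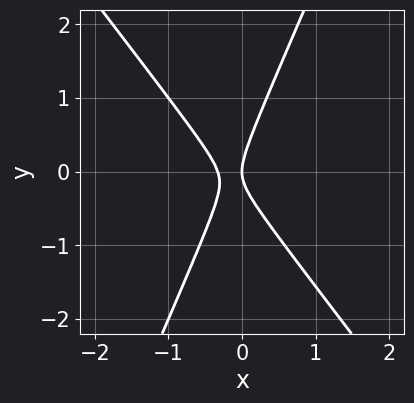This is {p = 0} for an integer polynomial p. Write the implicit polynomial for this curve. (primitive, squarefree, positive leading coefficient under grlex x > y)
3*x^2 + x*y - y^2 + x

Degree: no degree-1 curve has this shape, so deg p = 2.
Against the integer gridlines: one y-axis crossing is at y = 0; it meets the x-axis at x = 0 (among the integer gridlines).
Fitting integer coefficients to these (and the overall shape) gives p.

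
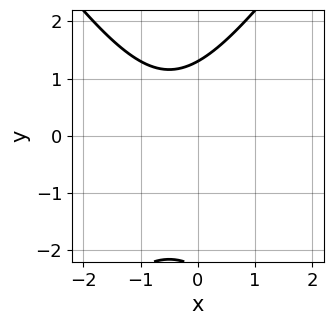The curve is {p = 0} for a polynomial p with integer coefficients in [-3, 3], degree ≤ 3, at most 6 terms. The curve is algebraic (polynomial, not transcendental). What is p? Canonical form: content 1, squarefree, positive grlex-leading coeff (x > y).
2*x^2 - y^2 + 2*x - y + 3

1. deg p = 2. No degree-1 curve has this shape.
2. From the visible intercepts: the curve avoids every integer x-axis point in the box.
3. Fitting integer coefficients to these (and the overall shape) gives p.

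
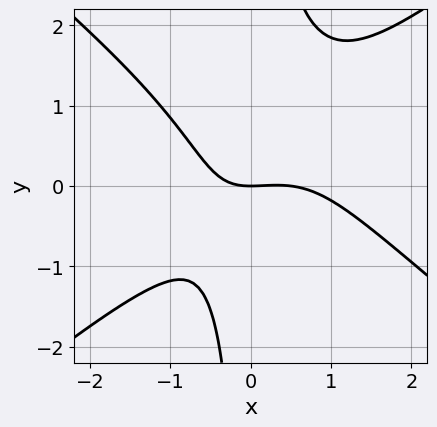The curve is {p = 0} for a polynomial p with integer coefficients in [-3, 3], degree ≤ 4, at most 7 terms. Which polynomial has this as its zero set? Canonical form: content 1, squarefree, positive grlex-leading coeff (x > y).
1. deg p = 3. The shape is more complex than any degree-2 curve.
2. Reading off the gridlines: it crosses the y-axis at the gridline y = 0; one x-axis crossing is at x = 0.
3. Putting this together gives p.

2*x^3 - 3*x*y^2 - x^2 + 2*x*y + 3*y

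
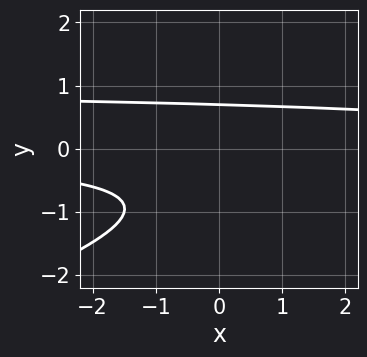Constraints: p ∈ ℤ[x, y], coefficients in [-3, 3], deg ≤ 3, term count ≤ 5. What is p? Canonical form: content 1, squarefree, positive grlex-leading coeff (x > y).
x*y^2 - 3*y^3 - x*y - 2*y^2 + 2

(a) Degree: no degree-2 curve has this shape, so deg p = 3.
(b) Checking where it meets the axes: no x-intercept at any integer in the box.
(c) Putting this together gives p.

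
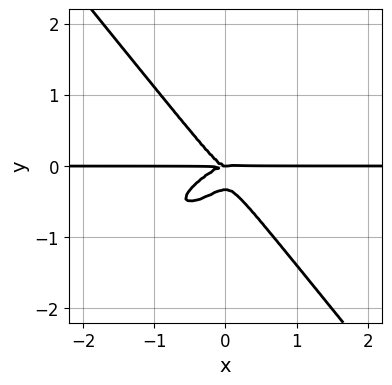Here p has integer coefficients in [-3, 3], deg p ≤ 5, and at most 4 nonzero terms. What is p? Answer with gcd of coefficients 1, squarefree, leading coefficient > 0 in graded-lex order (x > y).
2*x^3*y - 3*x^2*y^2 + 3*y^4 + y^3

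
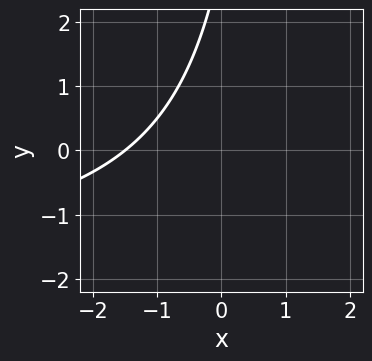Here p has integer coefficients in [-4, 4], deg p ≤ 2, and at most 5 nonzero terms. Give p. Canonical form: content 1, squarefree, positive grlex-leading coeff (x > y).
x*y + 2*x - y + 3

deg p = 2. The shape is more complex than any degree-1 curve.
From the axis intercepts and sections: it misses every integer gridline on the y-axis.
Together with the visible shape, these determine p as stated.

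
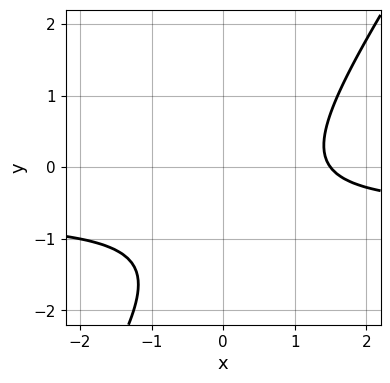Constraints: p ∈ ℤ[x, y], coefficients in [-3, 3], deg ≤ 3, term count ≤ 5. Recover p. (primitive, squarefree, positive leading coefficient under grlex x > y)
1. The degree is 2 — no degree-1 curve has this shape.
2. Checking where it meets the axes: it misses every integer gridline on the y-axis.
3. Solving for integer coefficients yields p as stated.

3*x*y - 2*y^2 + 2*x - 3*y - 3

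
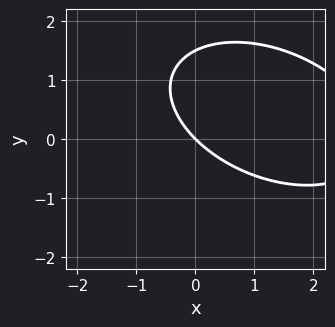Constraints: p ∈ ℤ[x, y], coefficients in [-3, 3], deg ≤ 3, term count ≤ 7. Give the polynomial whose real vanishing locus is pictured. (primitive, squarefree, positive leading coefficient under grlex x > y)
x^2 + x*y + 2*y^2 - 3*x - 3*y

(a) The degree is 2 — the shape is more complex than any degree-1 curve.
(b) Observable constraints: one y-axis crossing is at y = 0; one x-axis crossing is at x = 0.
(c) Assembling these constraints gives the stated polynomial.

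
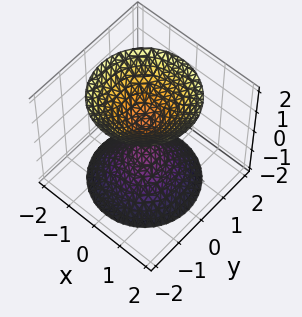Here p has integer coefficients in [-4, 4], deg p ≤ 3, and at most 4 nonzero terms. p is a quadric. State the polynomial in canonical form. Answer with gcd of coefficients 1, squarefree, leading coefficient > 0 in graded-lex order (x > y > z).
1. There are 2 components.
2. The degree is 2 — two separate bowl-shaped sheets opening away from each other; a quadric.
3. By symmetry, the surface is invariant under rotation about z: p = q(x² + y², z); the z ↦ −z reflection is a symmetry, so z appears only in even powers.
4. From the visible intercepts: no y-intercept at any integer in the box; no x-intercept at any integer in the box; a circular section at z = -1 has radius between 0 and 1.
5. Putting this together gives p.

3*x^2 + 3*y^2 - 2*z^2 + 1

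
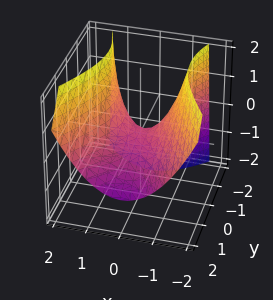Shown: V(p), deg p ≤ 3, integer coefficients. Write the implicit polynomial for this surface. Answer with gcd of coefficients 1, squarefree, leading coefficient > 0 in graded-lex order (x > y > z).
First, degree: a generic line meets the surface in up to 2 points, so deg p = 2.
Then, against the integer gridlines: it crosses the z-axis at the gridline z = 0; it crosses the x-axis at the gridline x = 0; it crosses the y-axis at the gridline y = 0.
Finally, solving for integer coefficients yields p as stated.

2*x^2 - y^2 - y*z - 2*z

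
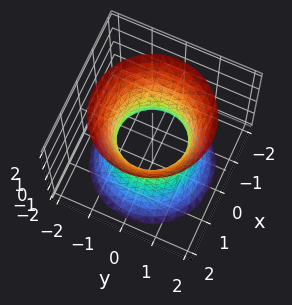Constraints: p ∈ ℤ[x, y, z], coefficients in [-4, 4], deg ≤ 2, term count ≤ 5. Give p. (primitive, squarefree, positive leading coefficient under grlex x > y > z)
2*x^2 + 2*y^2 - z^2 - 2

First, deg p = 2. One connected sheet with a waist; a quadric.
Next, symmetries: it's symmetric under z → −z, forcing even powers of z; the z-axis is an axis of rotation, so x and y enter only as x² + y².
Then, from the visible intercepts: a circular section at z = -2 has radius between 1 and 2; it misses every integer gridline on the z-axis; among the integer gridlines, it crosses the x-axis at x ∈ {-1, 1}; among the integer gridlines, it crosses the y-axis at y ∈ {-1, 1}.
Finally, assembling these constraints gives the stated polynomial.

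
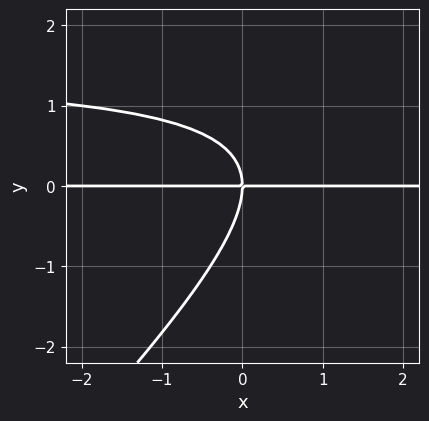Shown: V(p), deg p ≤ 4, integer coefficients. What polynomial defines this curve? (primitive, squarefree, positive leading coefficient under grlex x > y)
1. deg p = 3. A generic line meets the curve in up to 3 points.
2. Reading off the gridlines: it crosses the y-axis at the gridline y = 0; every point of the x-axis in the box is on the curve.
3. Assembling these constraints gives the stated polynomial.

2*x*y^2 - 2*y^3 - 3*x*y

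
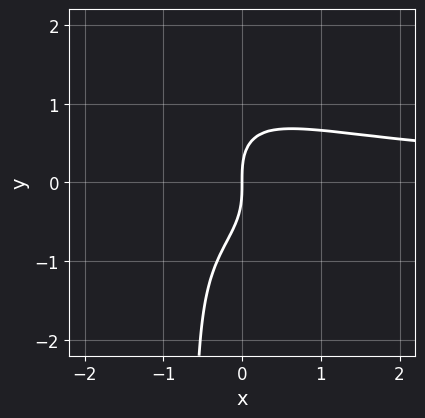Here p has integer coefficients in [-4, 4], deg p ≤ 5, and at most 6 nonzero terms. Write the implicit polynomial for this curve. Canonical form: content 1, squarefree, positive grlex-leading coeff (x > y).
1. deg p = 4. No degree-3 curve has this shape.
2. Against the integer gridlines: one x-axis crossing is at x = 0; it crosses the y-axis at the gridline y = 0.
3. Together with the visible shape, these determine p as stated.

2*x^2*y^2 + 3*x*y^3 + x^2*y + 2*y^3 - 3*x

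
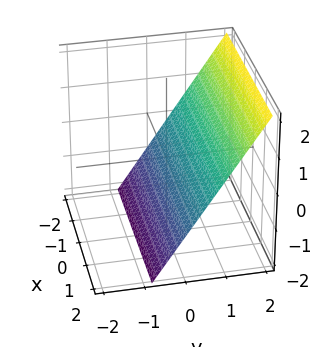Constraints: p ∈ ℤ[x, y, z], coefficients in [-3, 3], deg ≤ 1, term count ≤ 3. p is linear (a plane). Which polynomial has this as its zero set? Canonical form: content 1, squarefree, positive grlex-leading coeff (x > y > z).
deg p = 1. Every cross-section is a straight line — this is a plane.
From the axis intercepts and sections: one z-axis crossing is at z = -1; no x-intercept at any integer in the box.
Assembling these constraints gives the stated polynomial.

3*y - 2*z - 2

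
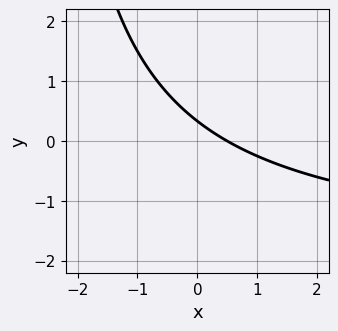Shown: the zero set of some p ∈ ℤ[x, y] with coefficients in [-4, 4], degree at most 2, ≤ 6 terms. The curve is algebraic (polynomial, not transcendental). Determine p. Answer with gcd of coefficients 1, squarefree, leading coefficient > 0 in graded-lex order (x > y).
x*y + 2*x + 3*y - 1

First, deg p = 2. No degree-1 curve has this shape.
Finally, solving for integer coefficients yields p as stated.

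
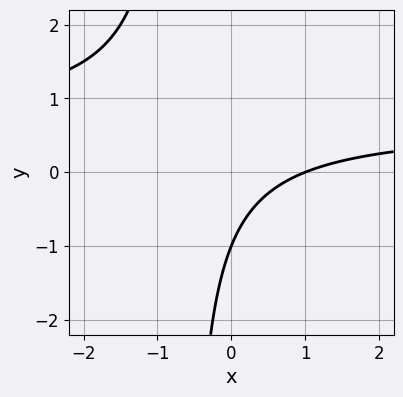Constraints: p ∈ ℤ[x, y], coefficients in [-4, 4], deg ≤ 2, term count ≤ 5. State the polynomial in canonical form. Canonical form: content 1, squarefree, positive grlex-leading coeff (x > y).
3*x*y - 2*x + 2*y + 2

1. Degree: a generic line meets the curve in up to 2 points, so deg p = 2.
2. Against the integer gridlines: one y-axis crossing is at y = -1; it meets the x-axis at x = 1 (among the integer gridlines).
3. The integer polynomial consistent with all of this is the stated p.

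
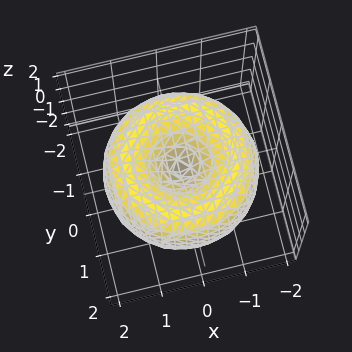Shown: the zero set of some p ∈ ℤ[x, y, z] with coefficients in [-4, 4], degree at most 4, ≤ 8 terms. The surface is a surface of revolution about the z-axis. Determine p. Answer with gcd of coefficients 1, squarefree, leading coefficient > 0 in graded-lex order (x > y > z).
First, degree: the shape is more complex than any degree-3 surface, so deg p = 4.
Next, symmetries: the z-axis is an axis of rotation, so x and y enter only as x² + y².
Then, against the integer gridlines: it crosses the x-axis at the gridline x = 0; one y-axis crossing is at y = 0; it meets the z-axis at z = 0 (among the integer gridlines).
Finally, fitting integer coefficients to these (and the overall shape) gives p.

x^4 + 2*x^2*y^2 + y^4 - 3*x^2 - 3*y^2 + 2*z^2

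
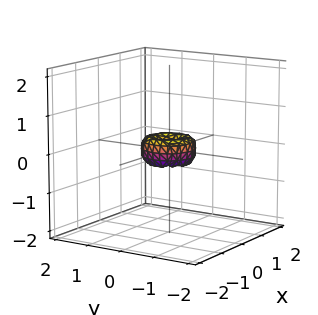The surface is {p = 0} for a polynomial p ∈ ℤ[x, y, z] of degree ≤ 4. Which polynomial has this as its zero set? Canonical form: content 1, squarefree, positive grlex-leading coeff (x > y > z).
2*x^4 + 4*x^2*y^2 + 2*y^4 - x^2 - y^2 + z^2

1. deg p = 4. No degree-3 surface has this shape.
2. Symmetries: the surface is invariant under rotation about z: p = q(x² + y², z).
3. Checking where it meets the axes: it crosses the z-axis at the gridline z = 0; it meets the y-axis at y = 0 (among the integer gridlines); a circular section at z = 0 has radius between 0 and 1; one x-axis crossing is at x = 0.
4. These observations pin down the coefficients.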